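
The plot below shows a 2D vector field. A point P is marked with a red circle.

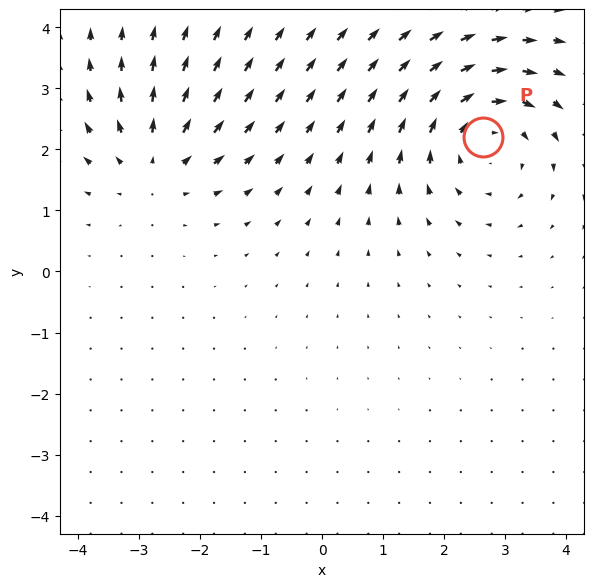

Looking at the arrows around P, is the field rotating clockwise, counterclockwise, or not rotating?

clockwise

Near P at (2.6, 2.2) the arrows circulate clockwise. The curl (z-component) there is about -4; negative curl means clockwise rotation.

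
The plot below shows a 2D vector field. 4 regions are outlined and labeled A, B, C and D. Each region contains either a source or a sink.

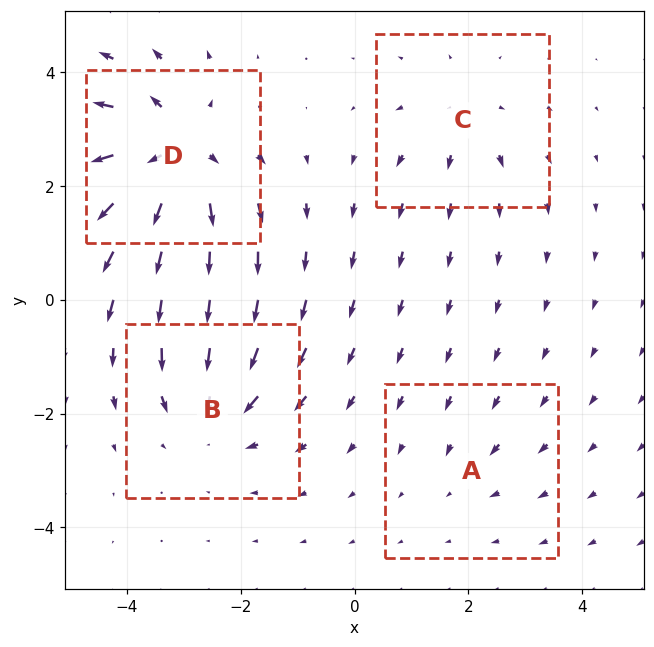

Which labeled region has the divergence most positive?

Divergence at each region's feature centre — A: about -2, B: about -5, C: about +3, D: about +7. Region D is most positive.

D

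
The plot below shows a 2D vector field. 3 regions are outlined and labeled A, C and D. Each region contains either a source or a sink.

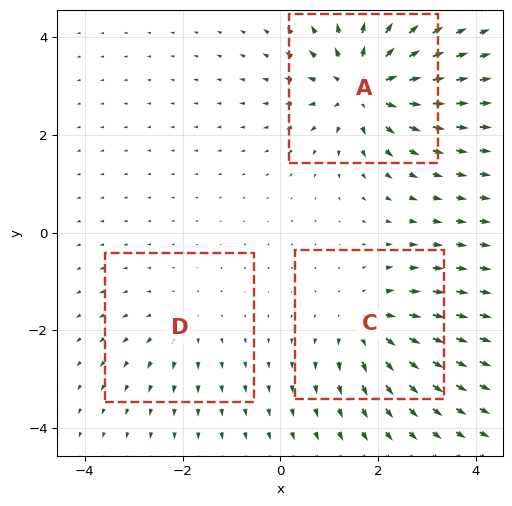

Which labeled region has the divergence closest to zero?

D

Divergence at each region's feature centre — A: about +5, C: about +4, D: about +2. Region D is closest to zero.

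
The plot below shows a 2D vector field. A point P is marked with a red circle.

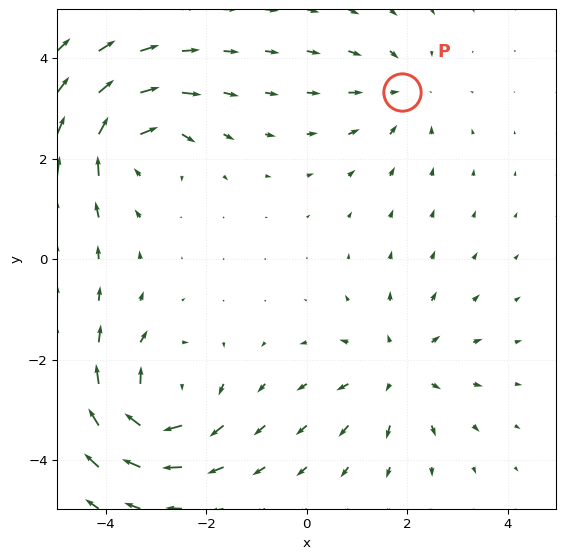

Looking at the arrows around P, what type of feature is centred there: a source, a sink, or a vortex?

sink

At P (1.9, 3.3) the arrows converge inward. Divergence about -3, curl ≈0 — negative divergence with near-zero curl is a sink.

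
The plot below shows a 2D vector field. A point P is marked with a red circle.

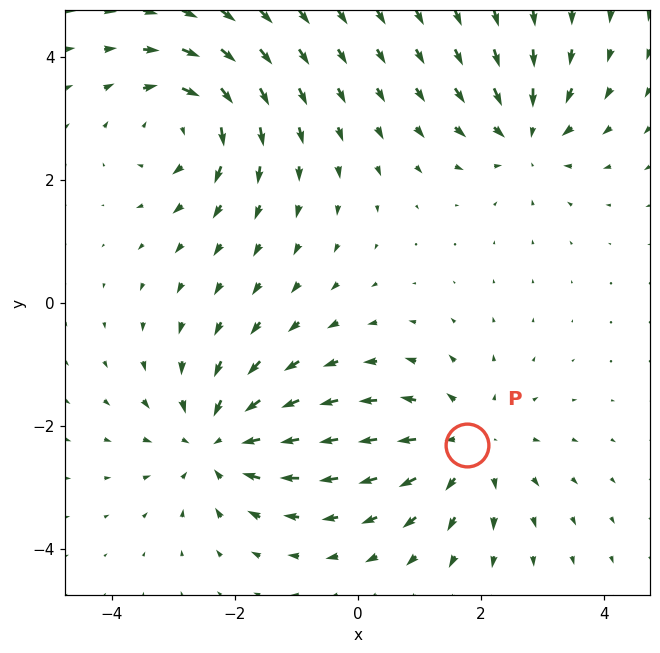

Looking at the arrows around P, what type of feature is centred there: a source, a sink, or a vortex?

source

At P (1.8, -2.3) the arrows spread outward. Divergence about +4, curl ≈0 — positive divergence with near-zero curl is a source.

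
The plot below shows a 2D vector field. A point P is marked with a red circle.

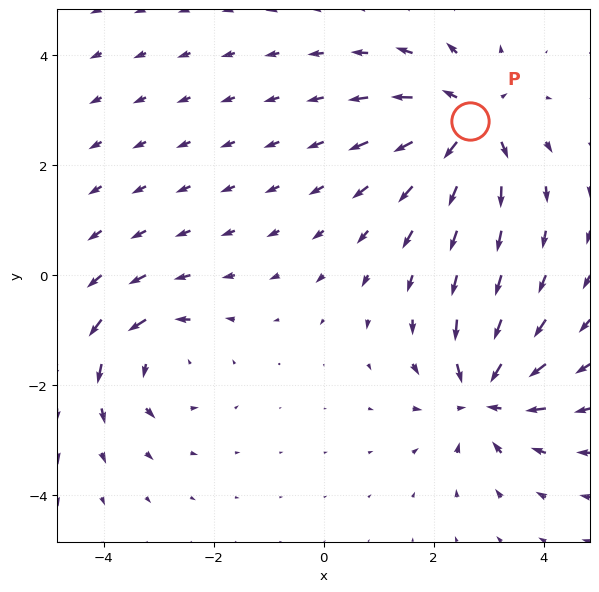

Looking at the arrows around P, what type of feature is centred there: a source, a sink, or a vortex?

source

At P (2.7, 2.8) the arrows spread outward. Divergence about +5, curl ≈0 — positive divergence with near-zero curl is a source.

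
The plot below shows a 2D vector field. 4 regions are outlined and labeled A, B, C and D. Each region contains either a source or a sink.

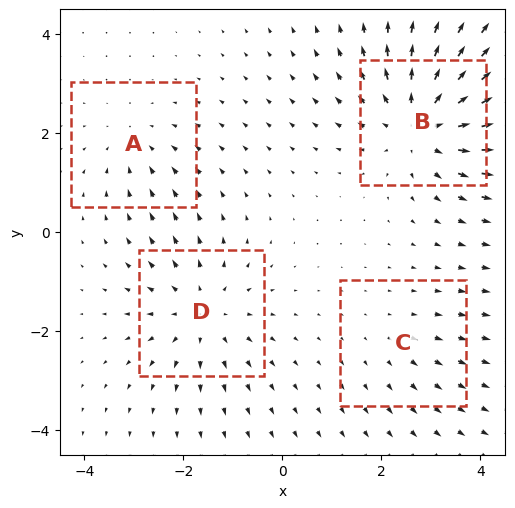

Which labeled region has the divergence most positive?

B

Divergence at each region's feature centre — A: about -3, B: about +6, C: about +2, D: about +4. Region B is most positive.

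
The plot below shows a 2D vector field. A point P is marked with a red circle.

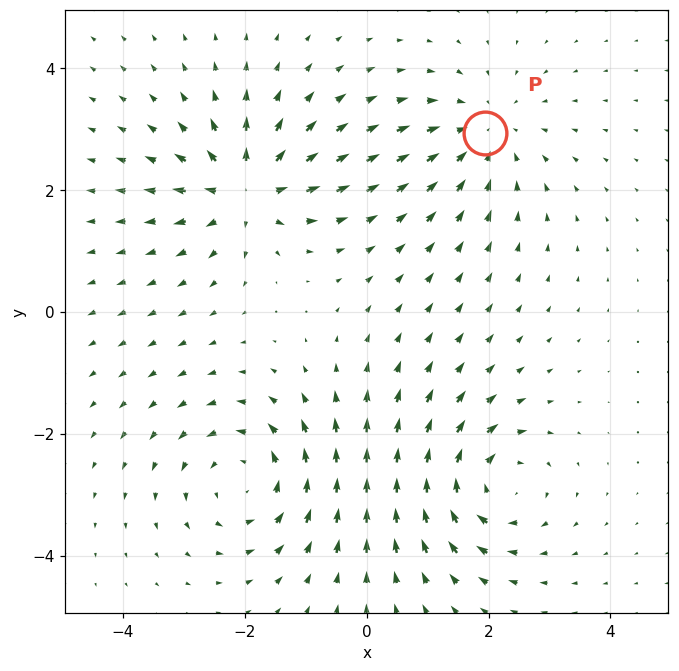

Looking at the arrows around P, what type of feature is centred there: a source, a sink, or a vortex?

At P (1.9, 2.9) the arrows converge inward. Divergence about -4, curl ≈0 — negative divergence with near-zero curl is a sink.

sink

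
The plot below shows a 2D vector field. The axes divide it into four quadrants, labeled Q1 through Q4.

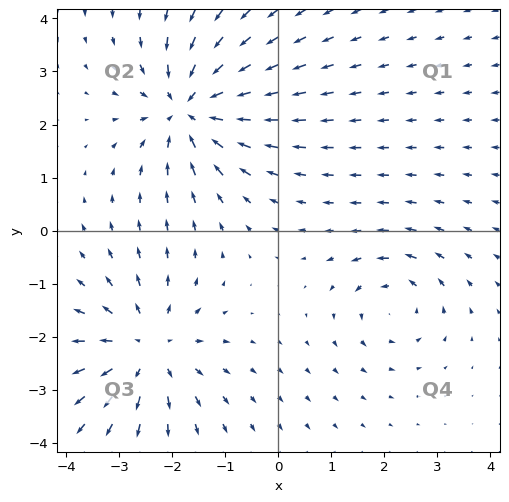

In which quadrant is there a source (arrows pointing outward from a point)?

Q3

The source sits at approximately (-2.5, -2.2), which lies in quadrant Q3. The divergence there is about +4, positive as expected for a source.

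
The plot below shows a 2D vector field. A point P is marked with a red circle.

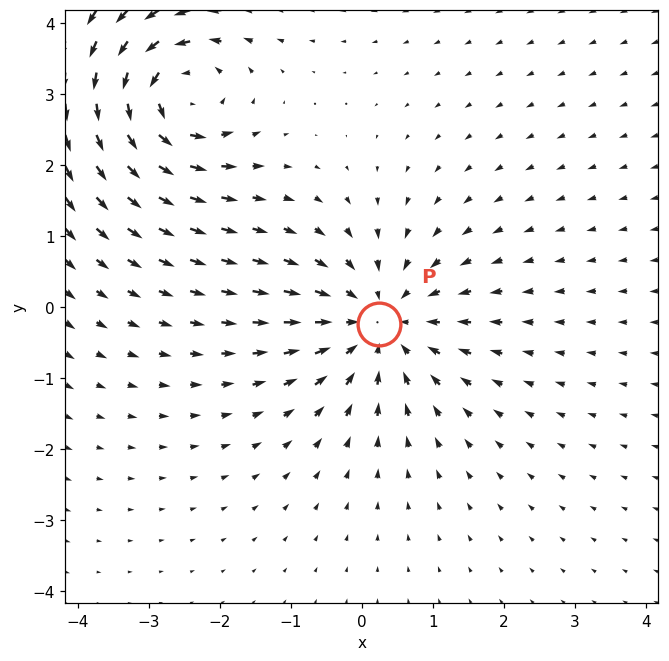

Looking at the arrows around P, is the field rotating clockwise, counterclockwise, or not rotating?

Near P at (0.2, -0.2) the arrows show no circulation. The curl there is ≈0.

not rotating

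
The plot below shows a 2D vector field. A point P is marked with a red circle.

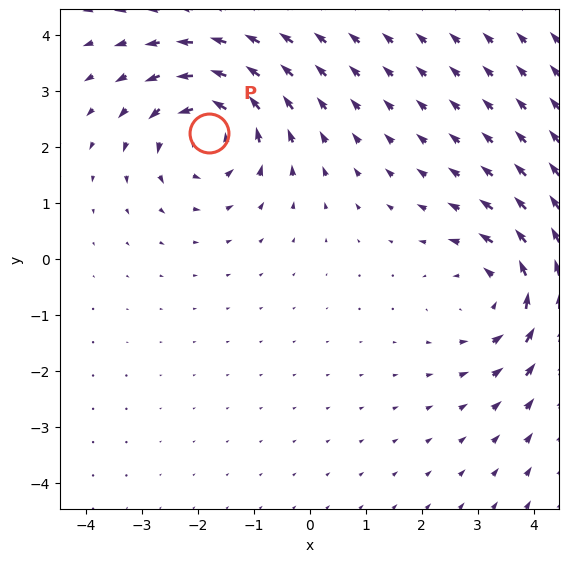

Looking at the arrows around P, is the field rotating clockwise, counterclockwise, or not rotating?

counterclockwise

Near P at (-1.8, 2.3) the arrows circulate counterclockwise. The curl (z-component) there is about +5; positive curl means counterclockwise rotation.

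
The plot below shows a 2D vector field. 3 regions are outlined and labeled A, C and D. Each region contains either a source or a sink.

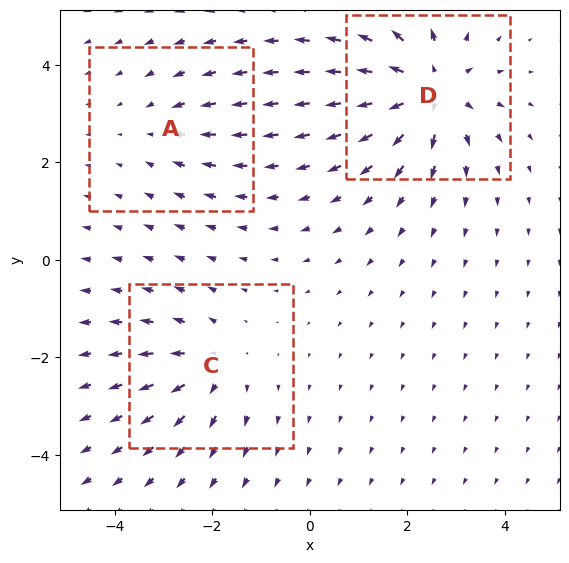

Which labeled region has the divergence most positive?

Divergence at each region's feature centre — A: about -2, C: about +3, D: about +5. Region D is most positive.

D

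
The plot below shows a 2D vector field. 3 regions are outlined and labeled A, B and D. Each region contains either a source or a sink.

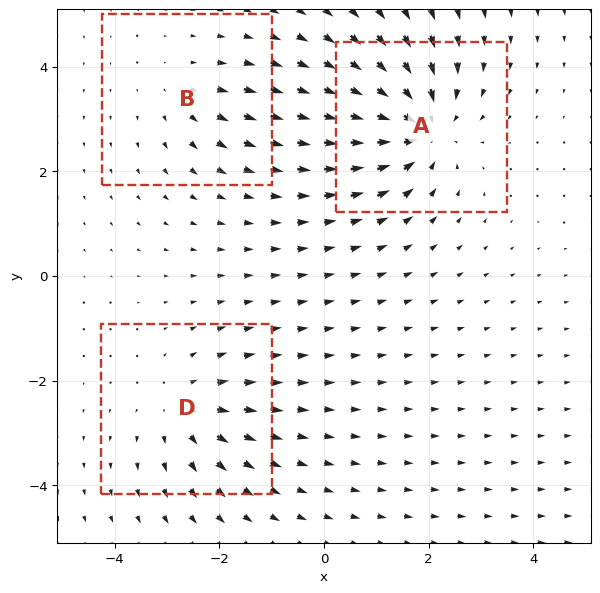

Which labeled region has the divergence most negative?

Divergence at each region's feature centre — A: about -5, B: about +2, D: about +3. Region A is most negative.

A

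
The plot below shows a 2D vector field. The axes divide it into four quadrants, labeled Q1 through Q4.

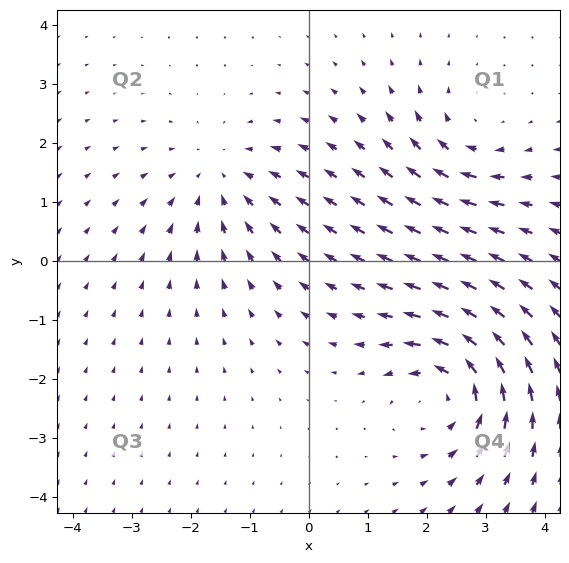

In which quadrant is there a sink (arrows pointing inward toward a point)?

Q2

The sink sits at approximately (-1.5, 1.4), which lies in quadrant Q2. The divergence there is about -3, negative as expected for a sink.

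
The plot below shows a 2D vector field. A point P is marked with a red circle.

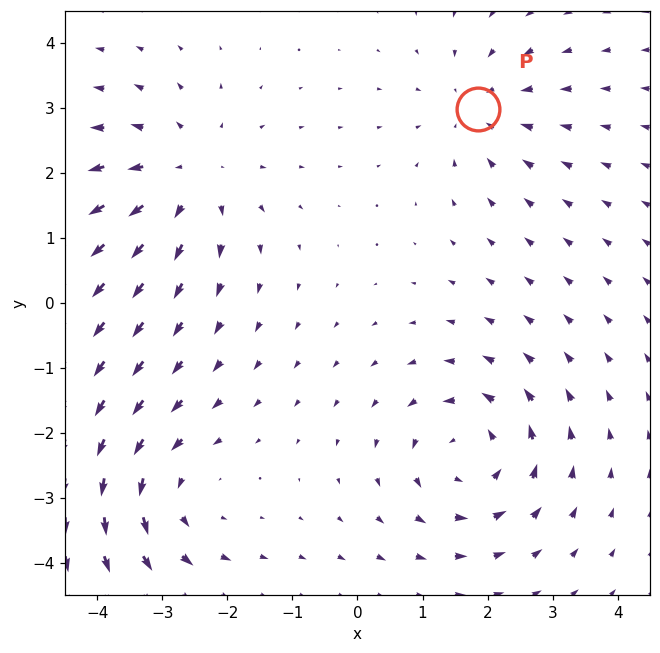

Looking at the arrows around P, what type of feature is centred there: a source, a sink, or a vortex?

At P (1.8, 3.0) the arrows converge inward. Divergence about -3, curl ≈0 — negative divergence with near-zero curl is a sink.

sink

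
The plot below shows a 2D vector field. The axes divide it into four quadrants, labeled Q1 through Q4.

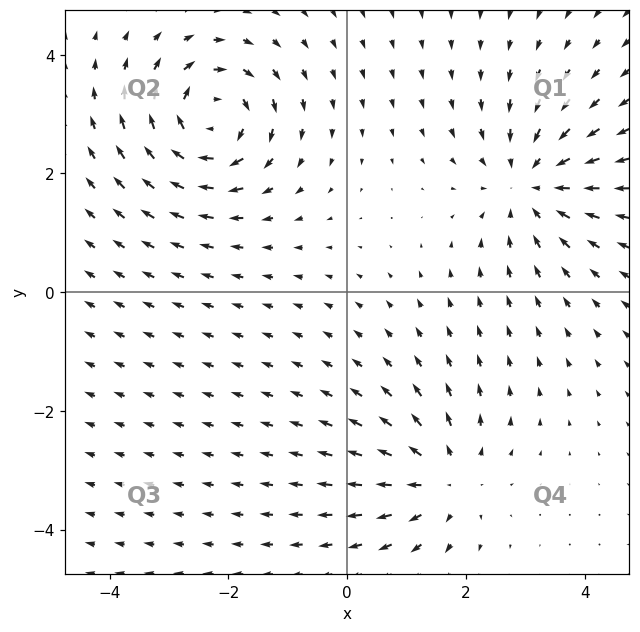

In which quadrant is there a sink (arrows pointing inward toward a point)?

The sink sits at approximately (3.1, 1.8), which lies in quadrant Q1. The divergence there is about -4, negative as expected for a sink.

Q1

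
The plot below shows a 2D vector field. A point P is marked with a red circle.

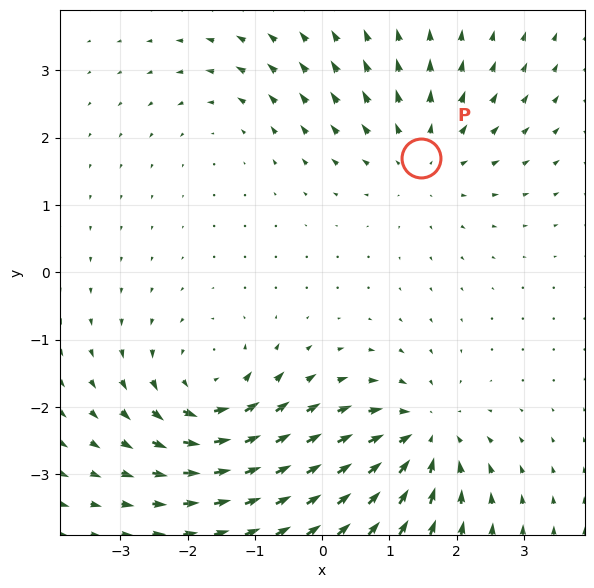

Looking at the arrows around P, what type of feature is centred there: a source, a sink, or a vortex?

source

At P (1.5, 1.7) the arrows spread outward. Divergence about +3, curl ≈0 — positive divergence with near-zero curl is a source.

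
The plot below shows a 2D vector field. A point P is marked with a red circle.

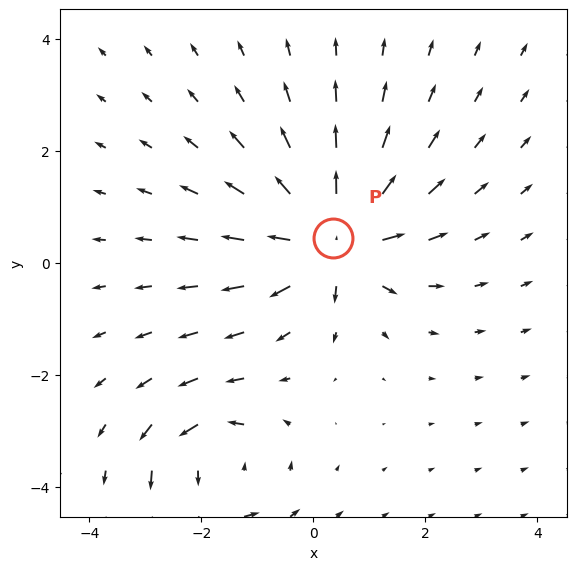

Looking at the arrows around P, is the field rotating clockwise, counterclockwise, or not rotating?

Near P at (0.3, 0.5) the arrows show no circulation. The curl there is ≈0.

not rotating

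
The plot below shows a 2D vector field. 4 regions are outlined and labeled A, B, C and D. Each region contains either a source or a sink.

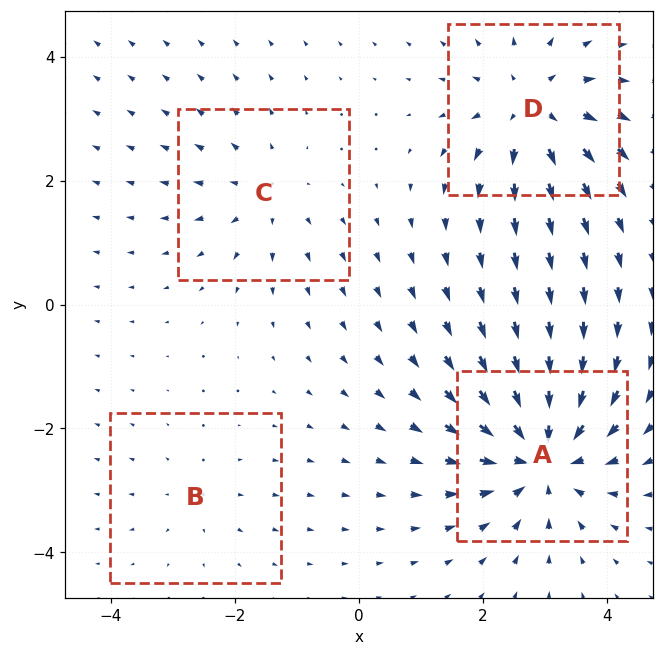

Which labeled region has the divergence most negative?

Divergence at each region's feature centre — A: about -7, B: about +2, C: about +3, D: about +6. Region A is most negative.

A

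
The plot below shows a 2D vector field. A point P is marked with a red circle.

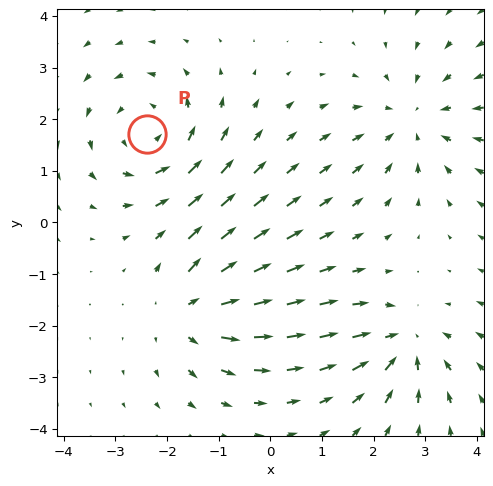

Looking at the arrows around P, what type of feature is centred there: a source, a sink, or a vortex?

vortex

At P (-2.4, 1.7) the arrows circulate counterclockwise. Divergence ≈0, curl about +5 — near-zero divergence with nonzero curl is a vortex.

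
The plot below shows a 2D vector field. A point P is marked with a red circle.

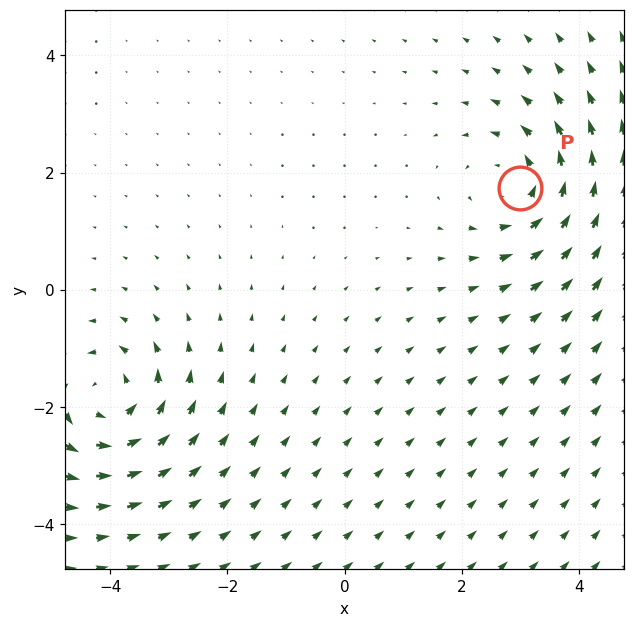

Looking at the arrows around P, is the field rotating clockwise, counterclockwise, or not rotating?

counterclockwise

Near P at (3.0, 1.7) the arrows circulate counterclockwise. The curl (z-component) there is about +3; positive curl means counterclockwise rotation.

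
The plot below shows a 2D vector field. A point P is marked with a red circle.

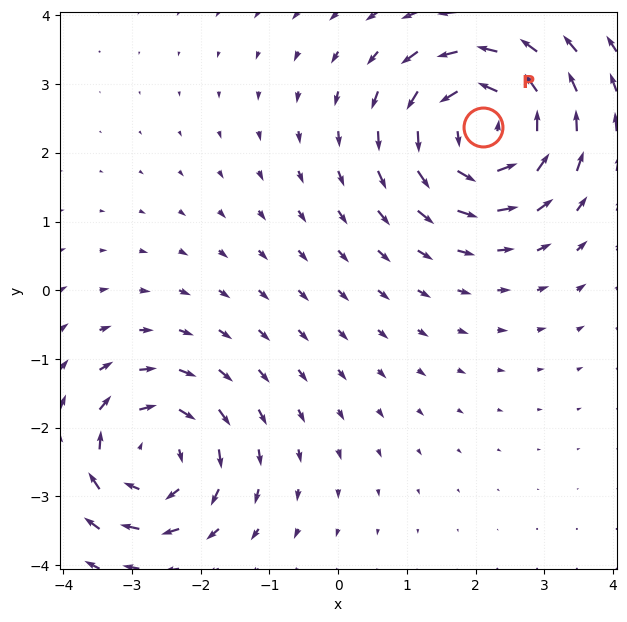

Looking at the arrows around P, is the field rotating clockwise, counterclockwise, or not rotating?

Near P at (2.1, 2.4) the arrows circulate counterclockwise. The curl (z-component) there is about +6; positive curl means counterclockwise rotation.

counterclockwise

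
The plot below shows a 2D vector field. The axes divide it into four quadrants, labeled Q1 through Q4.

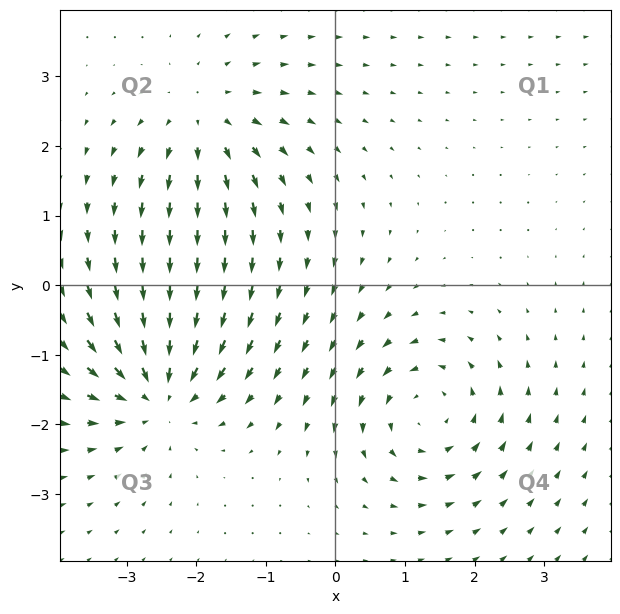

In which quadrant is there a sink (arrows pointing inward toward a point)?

The sink sits at approximately (-2.5, -1.5), which lies in quadrant Q3. The divergence there is about -5, negative as expected for a sink.

Q3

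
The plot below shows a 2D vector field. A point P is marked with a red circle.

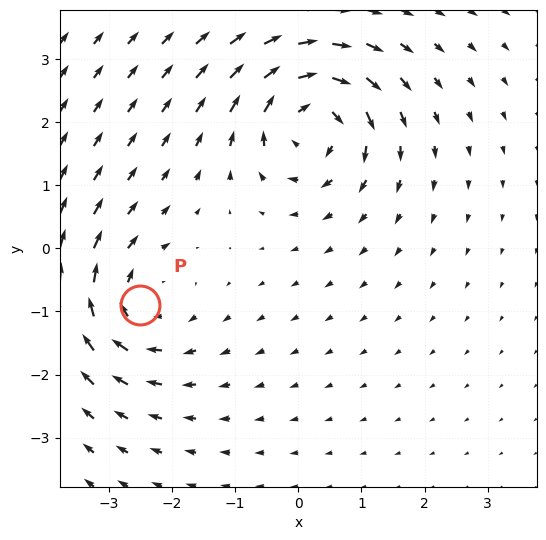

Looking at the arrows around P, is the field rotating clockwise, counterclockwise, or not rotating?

Near P at (-2.5, -0.9) the arrows circulate clockwise. The curl (z-component) there is about -4; negative curl means clockwise rotation.

clockwise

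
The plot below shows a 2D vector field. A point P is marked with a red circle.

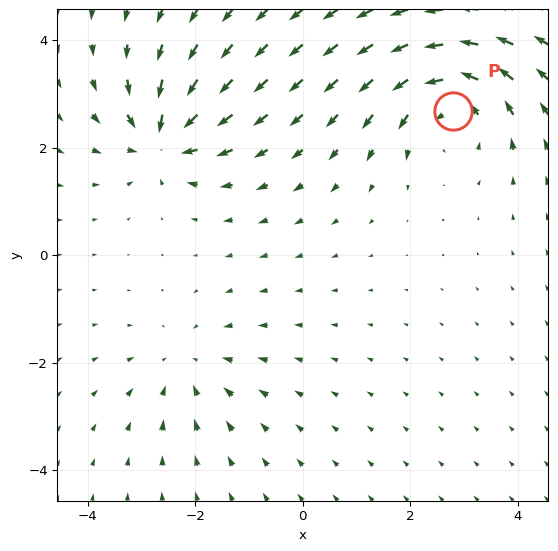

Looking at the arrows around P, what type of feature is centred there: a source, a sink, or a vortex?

At P (2.8, 2.7) the arrows circulate counterclockwise. Divergence ≈0, curl about +5 — near-zero divergence with nonzero curl is a vortex.

vortex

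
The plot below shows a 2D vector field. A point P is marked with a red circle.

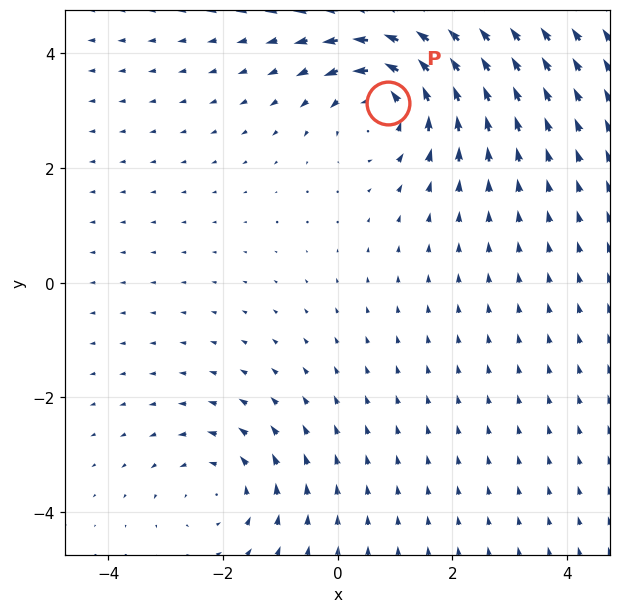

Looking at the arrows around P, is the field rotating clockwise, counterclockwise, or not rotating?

counterclockwise

Near P at (0.9, 3.1) the arrows circulate counterclockwise. The curl (z-component) there is about +5; positive curl means counterclockwise rotation.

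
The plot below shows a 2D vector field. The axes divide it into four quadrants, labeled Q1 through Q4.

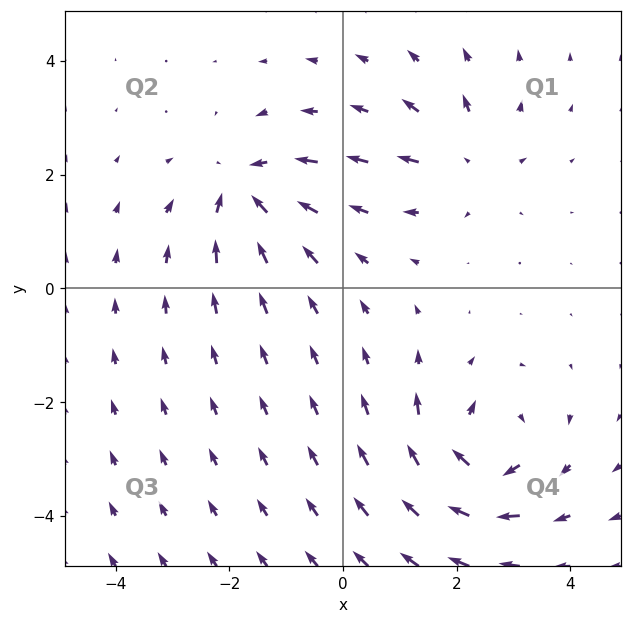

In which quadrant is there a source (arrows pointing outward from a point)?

The source sits at approximately (2.2, 2.3), which lies in quadrant Q1. The divergence there is about +4, positive as expected for a source.

Q1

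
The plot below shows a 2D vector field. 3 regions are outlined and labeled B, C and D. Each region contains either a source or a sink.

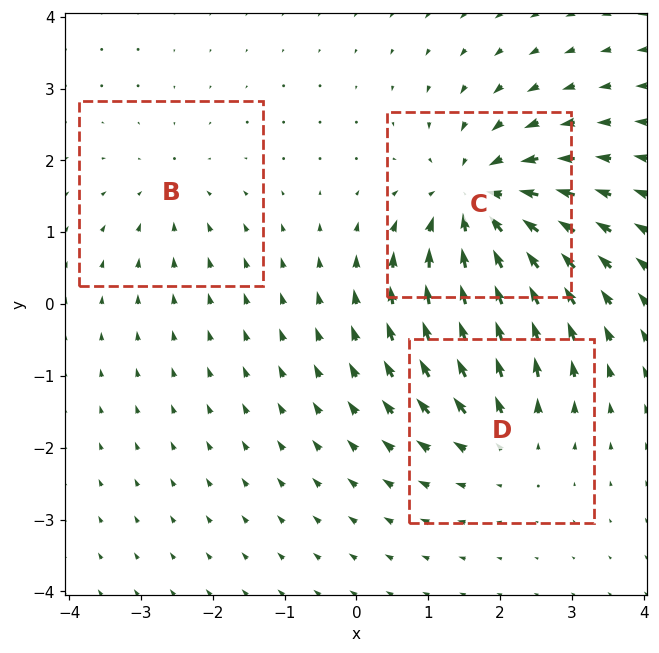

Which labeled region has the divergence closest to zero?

B

Divergence at each region's feature centre — B: about -2, C: about -5, D: about +3. Region B is closest to zero.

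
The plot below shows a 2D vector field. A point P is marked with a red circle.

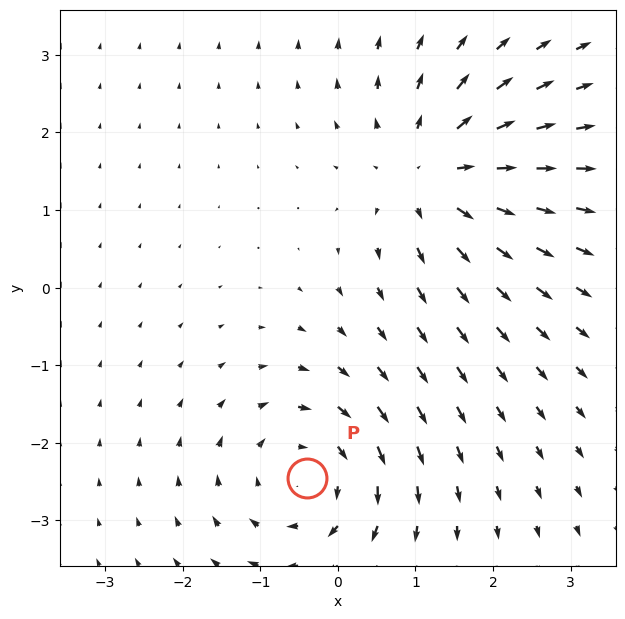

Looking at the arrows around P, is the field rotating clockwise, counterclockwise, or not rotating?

clockwise

Near P at (-0.4, -2.5) the arrows circulate clockwise. The curl (z-component) there is about -4; negative curl means clockwise rotation.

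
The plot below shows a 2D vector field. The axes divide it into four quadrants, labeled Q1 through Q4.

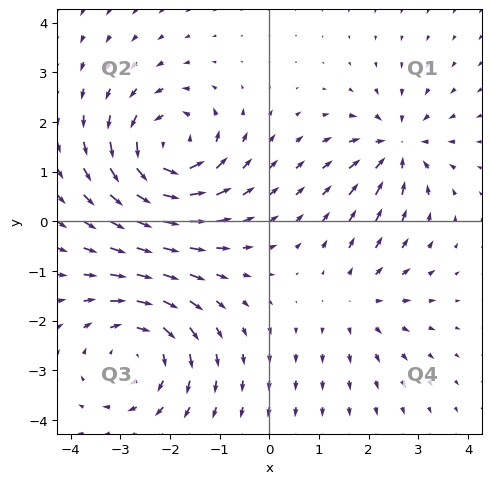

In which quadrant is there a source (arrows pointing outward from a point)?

The source sits at approximately (1.8, -1.6), which lies in quadrant Q4. The divergence there is about +2, positive as expected for a source.

Q4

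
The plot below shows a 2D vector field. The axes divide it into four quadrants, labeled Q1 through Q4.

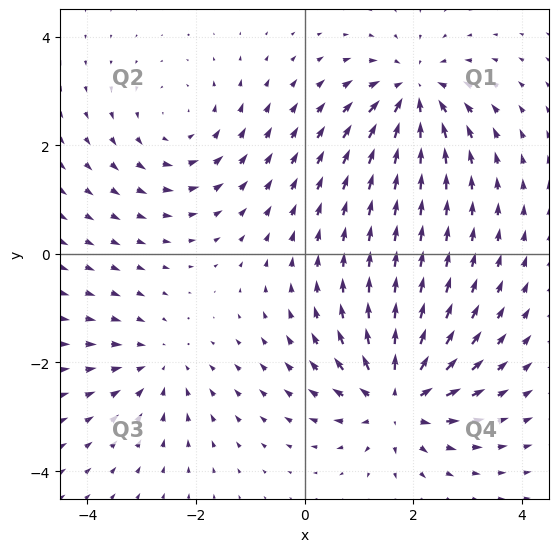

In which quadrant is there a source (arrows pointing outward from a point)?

The source sits at approximately (1.7, -2.7), which lies in quadrant Q4. The divergence there is about +6, positive as expected for a source.

Q4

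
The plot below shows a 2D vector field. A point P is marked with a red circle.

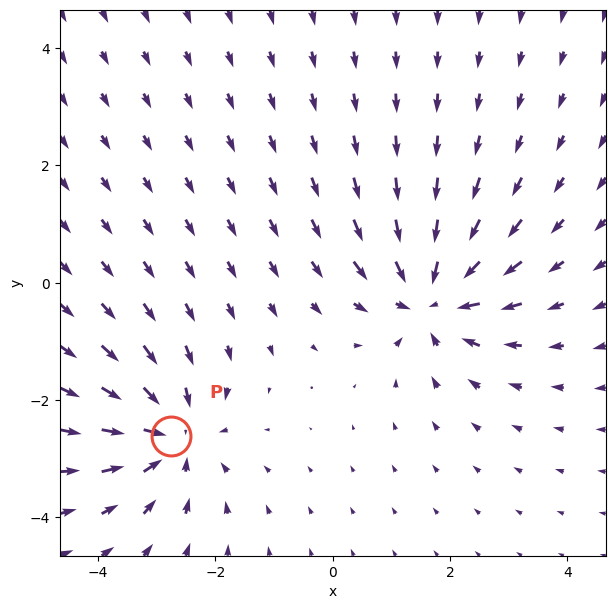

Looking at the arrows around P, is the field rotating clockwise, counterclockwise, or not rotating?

Near P at (-2.7, -2.6) the arrows show no circulation. The curl there is ≈0.

not rotating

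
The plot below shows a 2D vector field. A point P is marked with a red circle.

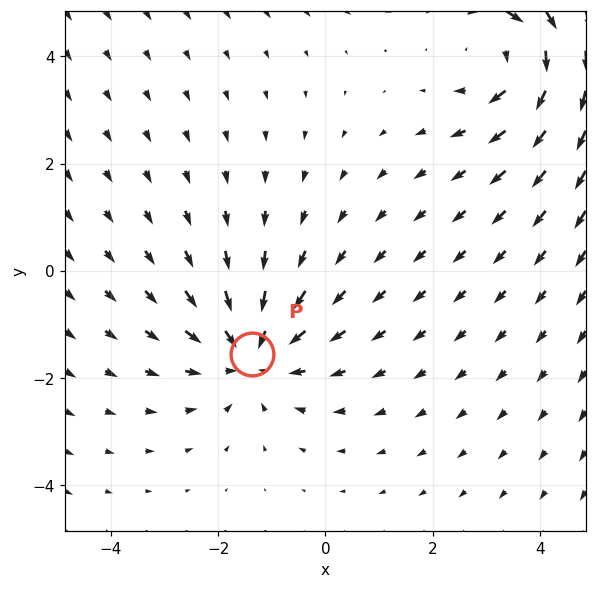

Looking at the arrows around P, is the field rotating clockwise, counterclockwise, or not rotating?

Near P at (-1.4, -1.6) the arrows show no circulation. The curl there is ≈0.

not rotating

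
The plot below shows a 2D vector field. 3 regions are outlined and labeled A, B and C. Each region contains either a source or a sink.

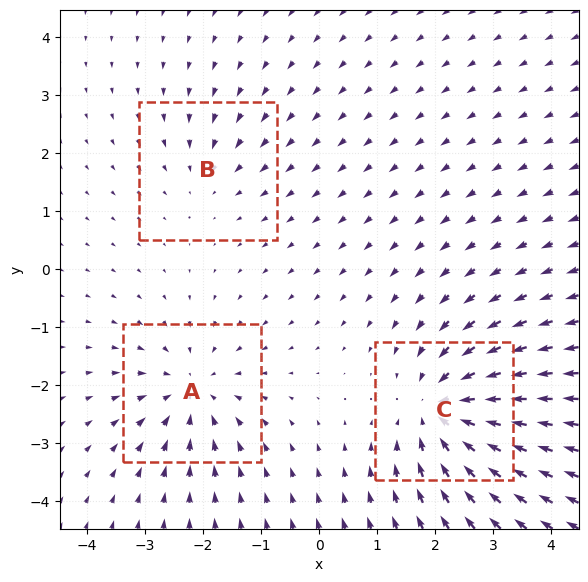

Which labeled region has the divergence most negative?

C

Divergence at each region's feature centre — A: about -4, B: about -2, C: about -5. Region C is most negative.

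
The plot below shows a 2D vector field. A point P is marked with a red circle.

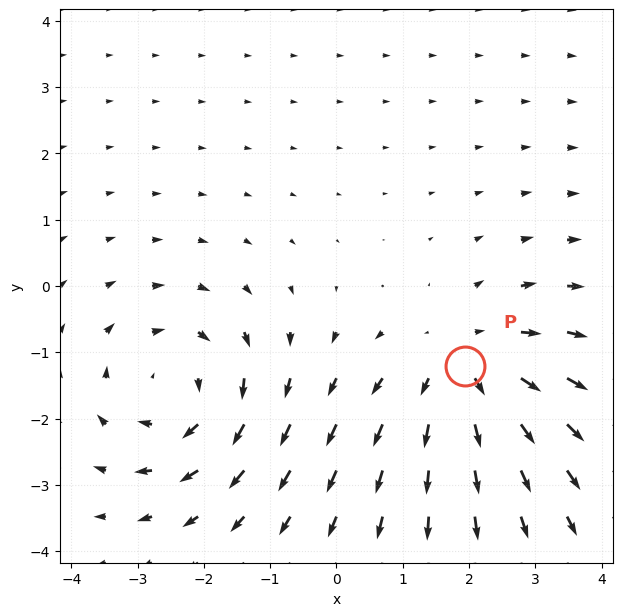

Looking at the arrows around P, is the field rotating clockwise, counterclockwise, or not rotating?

Near P at (1.9, -1.2) the arrows show no circulation. The curl there is ≈0.

not rotating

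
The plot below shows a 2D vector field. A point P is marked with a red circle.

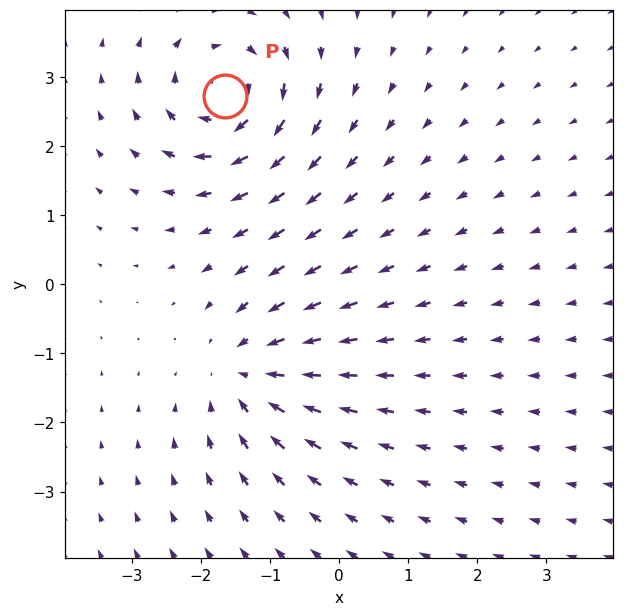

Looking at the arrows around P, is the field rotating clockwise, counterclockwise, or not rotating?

clockwise

Near P at (-1.6, 2.7) the arrows circulate clockwise. The curl (z-component) there is about -5; negative curl means clockwise rotation.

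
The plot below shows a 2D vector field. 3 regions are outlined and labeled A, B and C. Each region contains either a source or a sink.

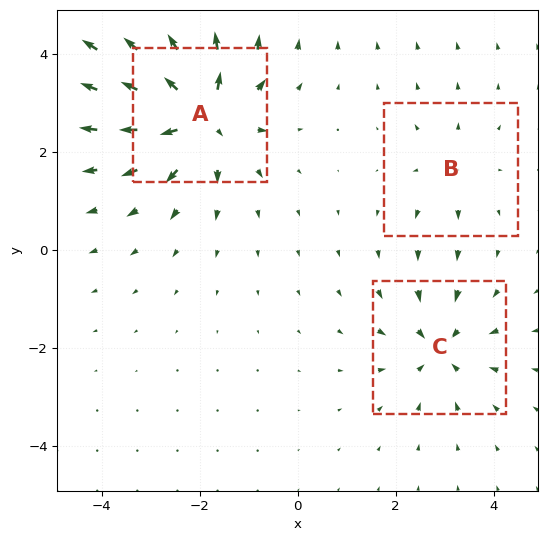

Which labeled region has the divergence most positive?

Divergence at each region's feature centre — A: about +6, B: about +2, C: about -4. Region A is most positive.

A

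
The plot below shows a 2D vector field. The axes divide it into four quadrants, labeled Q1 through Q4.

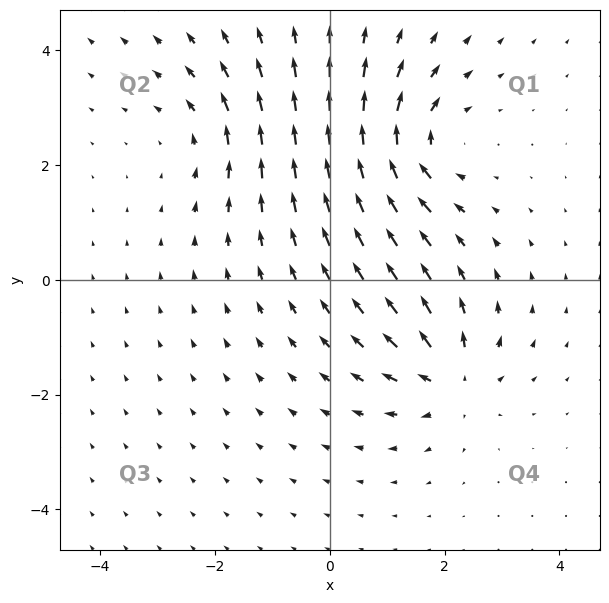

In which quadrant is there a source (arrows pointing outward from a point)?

The source sits at approximately (2.1, -1.8), which lies in quadrant Q4. The divergence there is about +4, positive as expected for a source.

Q4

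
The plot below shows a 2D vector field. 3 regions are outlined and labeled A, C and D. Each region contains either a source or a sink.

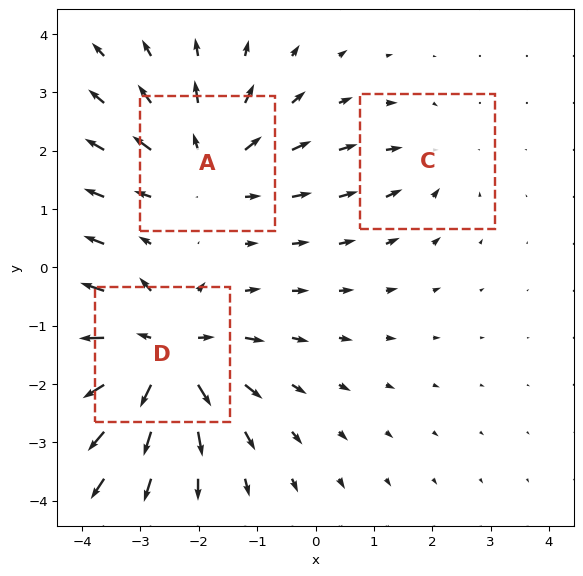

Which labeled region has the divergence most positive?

D

Divergence at each region's feature centre — A: about +4, C: about -2, D: about +5. Region D is most positive.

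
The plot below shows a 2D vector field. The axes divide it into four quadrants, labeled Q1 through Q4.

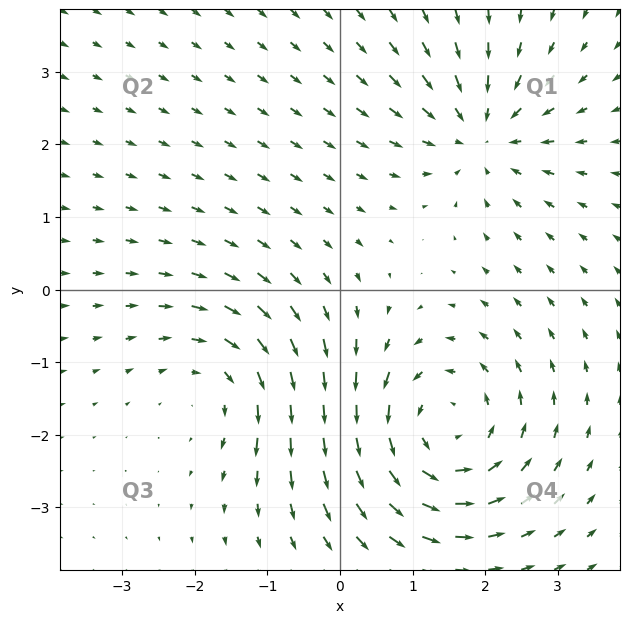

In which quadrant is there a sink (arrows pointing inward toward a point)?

The sink sits at approximately (1.9, 2.1), which lies in quadrant Q1. The divergence there is about -4, negative as expected for a sink.

Q1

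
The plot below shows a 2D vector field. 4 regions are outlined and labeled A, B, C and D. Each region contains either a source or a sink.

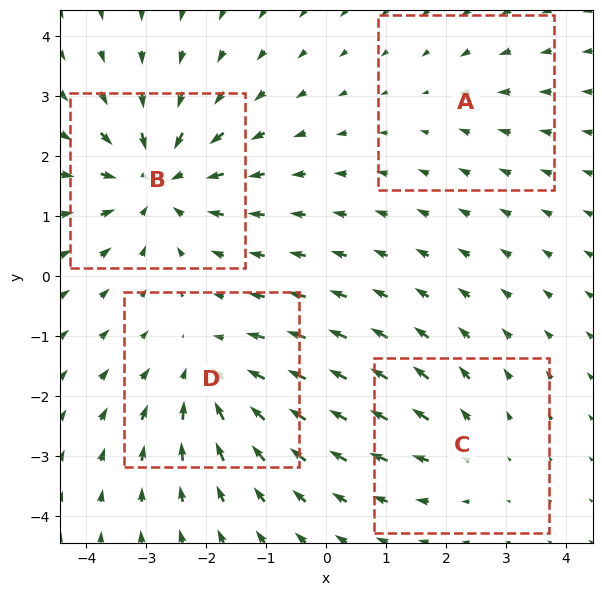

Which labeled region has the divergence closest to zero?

A

Divergence at each region's feature centre — A: about -2, B: about -6, C: about +3, D: about -5. Region A is closest to zero.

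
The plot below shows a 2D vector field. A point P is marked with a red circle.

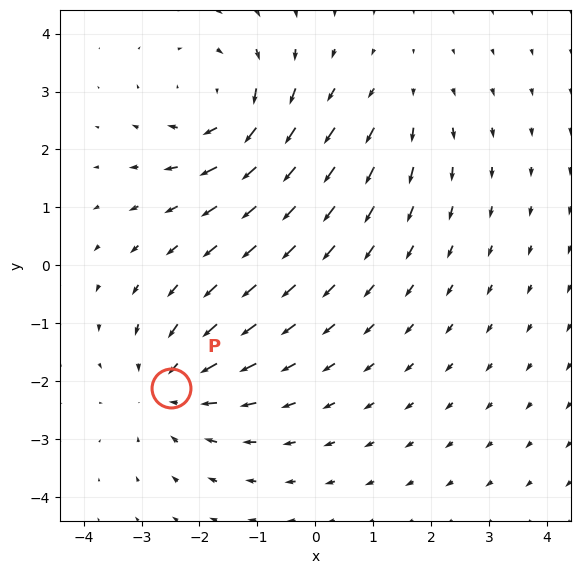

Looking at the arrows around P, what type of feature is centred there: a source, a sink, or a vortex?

sink

At P (-2.5, -2.1) the arrows converge inward. Divergence about -4, curl ≈0 — negative divergence with near-zero curl is a sink.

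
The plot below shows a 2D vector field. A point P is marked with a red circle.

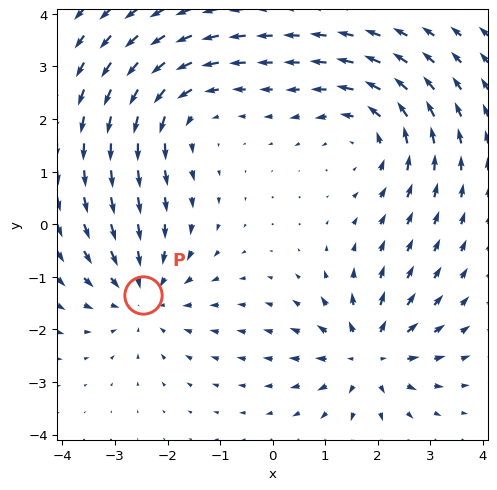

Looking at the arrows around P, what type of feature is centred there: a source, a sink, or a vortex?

At P (-2.5, -1.3) the arrows converge inward. Divergence about -3, curl ≈0 — negative divergence with near-zero curl is a sink.

sink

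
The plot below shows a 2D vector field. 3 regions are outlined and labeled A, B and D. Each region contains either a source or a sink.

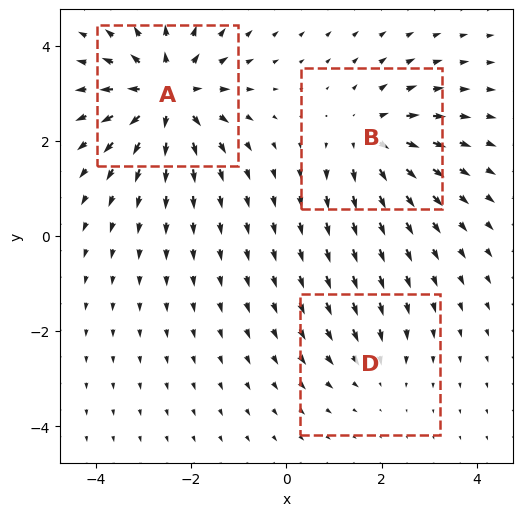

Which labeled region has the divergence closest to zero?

Divergence at each region's feature centre — A: about +6, B: about +4, D: about -2. Region D is closest to zero.

D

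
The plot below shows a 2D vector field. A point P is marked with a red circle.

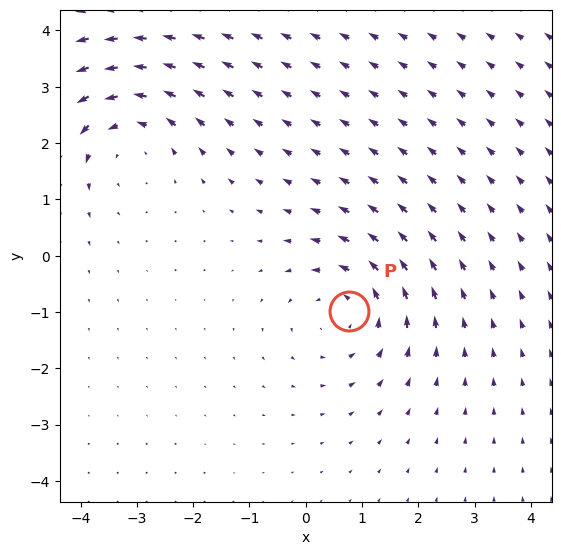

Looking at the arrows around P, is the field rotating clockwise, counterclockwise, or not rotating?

counterclockwise

Near P at (0.8, -1.0) the arrows circulate counterclockwise. The curl (z-component) there is about +3; positive curl means counterclockwise rotation.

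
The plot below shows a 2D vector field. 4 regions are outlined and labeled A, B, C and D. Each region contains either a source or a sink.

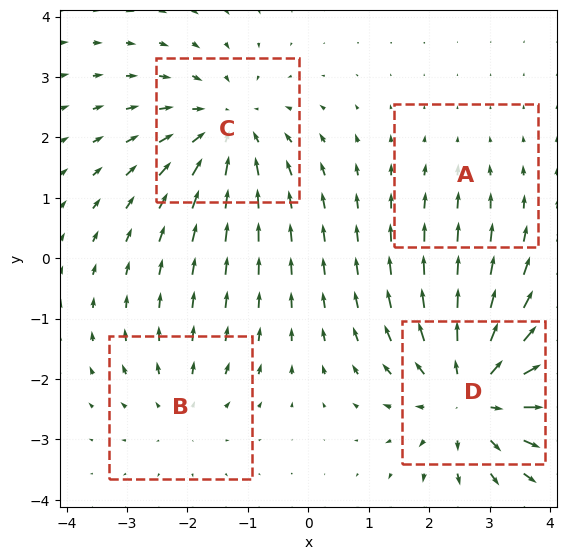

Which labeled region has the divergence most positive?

D

Divergence at each region's feature centre — A: about -2, B: about +3, C: about -5, D: about +6. Region D is most positive.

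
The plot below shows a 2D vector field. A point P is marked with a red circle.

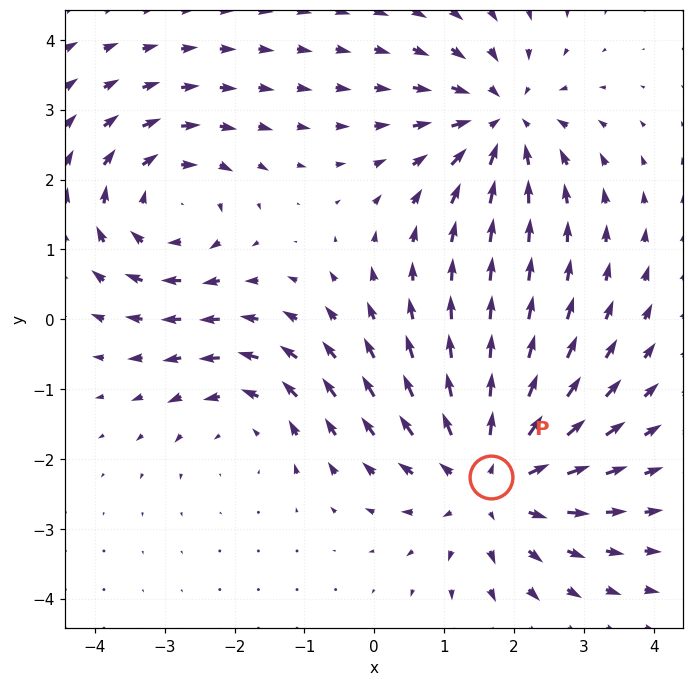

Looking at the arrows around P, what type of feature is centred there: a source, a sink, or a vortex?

At P (1.7, -2.3) the arrows spread outward. Divergence about +4, curl ≈0 — positive divergence with near-zero curl is a source.

source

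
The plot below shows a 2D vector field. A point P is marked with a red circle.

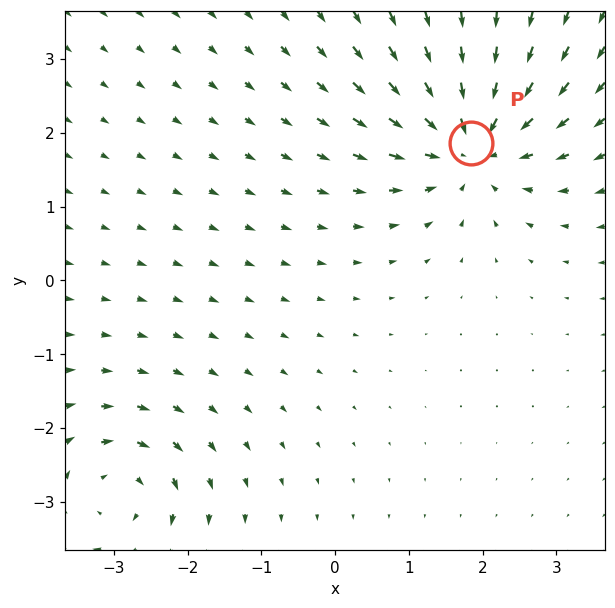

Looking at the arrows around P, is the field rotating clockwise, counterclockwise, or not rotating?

Near P at (1.8, 1.9) the arrows show no circulation. The curl there is ≈0.

not rotating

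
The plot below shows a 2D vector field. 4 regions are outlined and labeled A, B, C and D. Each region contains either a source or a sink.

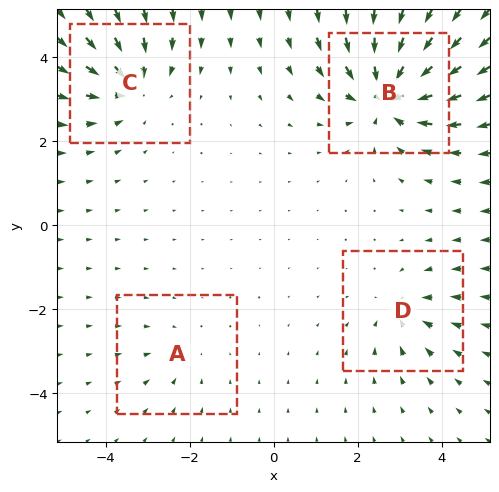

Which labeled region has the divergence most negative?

Divergence at each region's feature centre — A: about -2, B: about -8, C: about -5, D: about -4. Region B is most negative.

B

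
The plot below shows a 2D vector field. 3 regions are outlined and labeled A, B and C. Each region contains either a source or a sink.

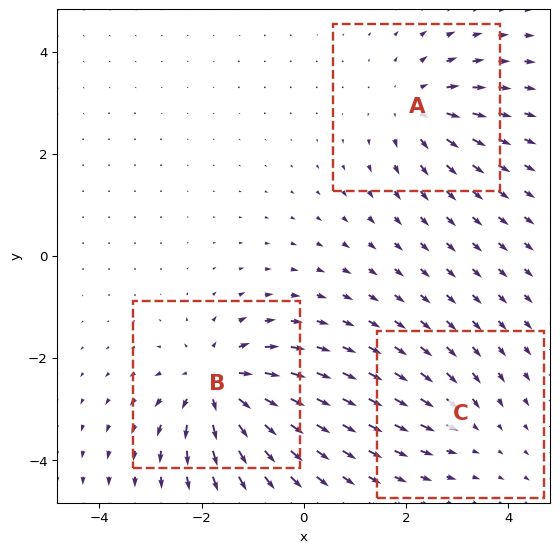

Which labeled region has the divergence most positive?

B

Divergence at each region's feature centre — A: about +4, B: about +6, C: about -2. Region B is most positive.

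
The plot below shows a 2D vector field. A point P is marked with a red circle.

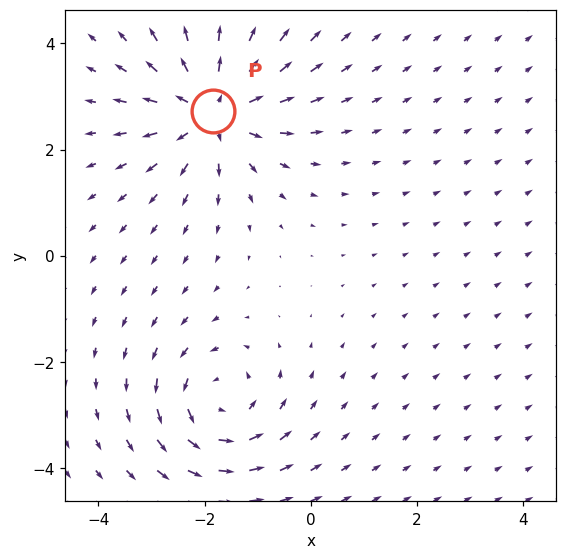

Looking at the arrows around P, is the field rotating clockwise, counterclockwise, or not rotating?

Near P at (-1.8, 2.7) the arrows show no circulation. The curl there is ≈0.

not rotating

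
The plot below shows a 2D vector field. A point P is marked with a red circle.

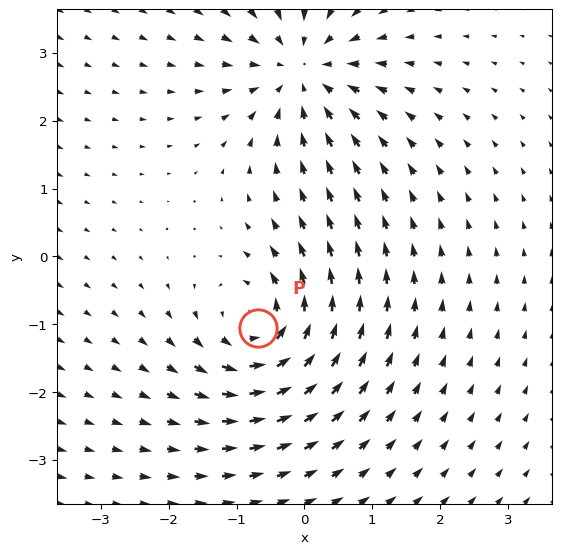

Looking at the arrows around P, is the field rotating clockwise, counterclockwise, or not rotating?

Near P at (-0.7, -1.1) the arrows circulate counterclockwise. The curl (z-component) there is about +3; positive curl means counterclockwise rotation.

counterclockwise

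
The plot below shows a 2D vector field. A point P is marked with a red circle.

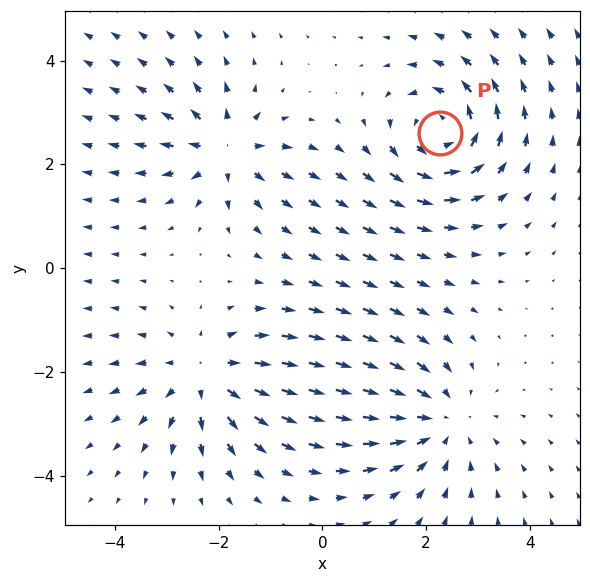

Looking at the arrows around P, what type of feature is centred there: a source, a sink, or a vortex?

vortex

At P (2.3, 2.6) the arrows circulate counterclockwise. Divergence ≈0, curl about +5 — near-zero divergence with nonzero curl is a vortex.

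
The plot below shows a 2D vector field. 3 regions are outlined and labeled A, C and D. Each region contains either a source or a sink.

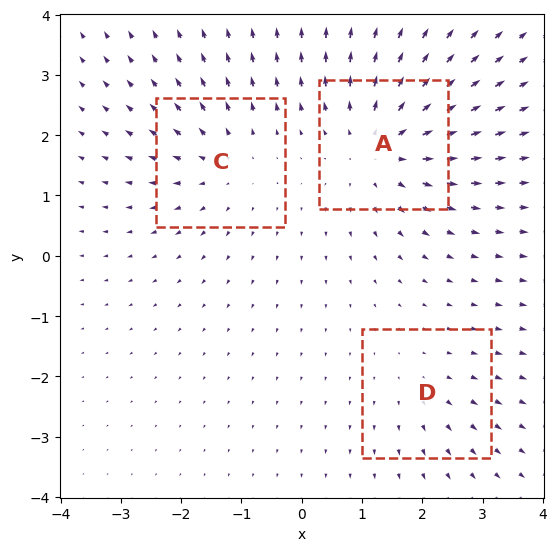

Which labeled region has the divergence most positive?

Divergence at each region's feature centre — A: about +5, C: about +3, D: about +2. Region A is most positive.

A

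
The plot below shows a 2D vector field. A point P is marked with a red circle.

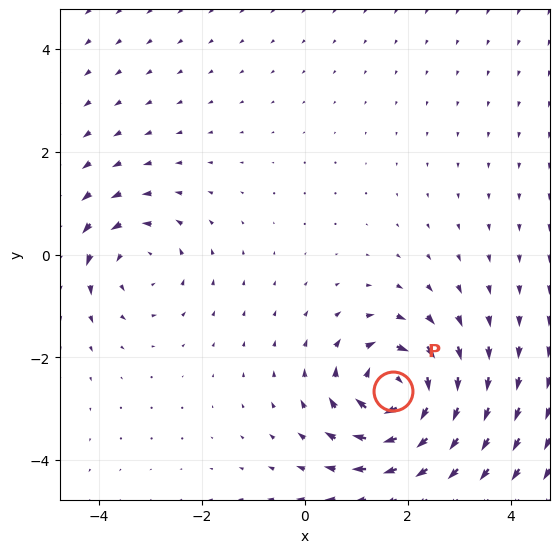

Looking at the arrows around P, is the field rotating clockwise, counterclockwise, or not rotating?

Near P at (1.7, -2.7) the arrows circulate clockwise. The curl (z-component) there is about -6; negative curl means clockwise rotation.

clockwise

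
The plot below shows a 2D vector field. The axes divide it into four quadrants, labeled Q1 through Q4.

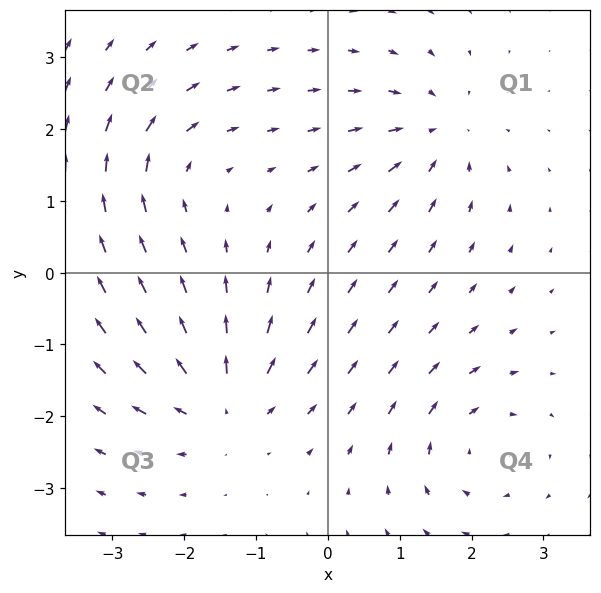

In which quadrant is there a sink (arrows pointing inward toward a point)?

The sink sits at approximately (1.5, 1.9), which lies in quadrant Q1. The divergence there is about -4, negative as expected for a sink.

Q1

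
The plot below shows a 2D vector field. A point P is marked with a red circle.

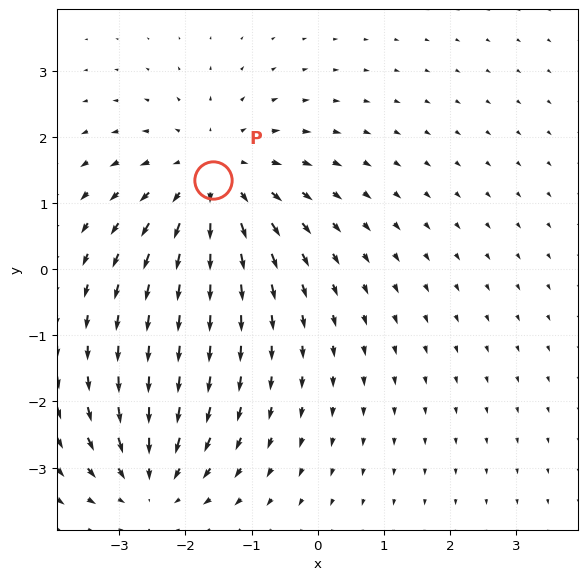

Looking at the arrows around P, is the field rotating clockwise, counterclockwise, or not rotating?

Near P at (-1.6, 1.3) the arrows show no circulation. The curl there is ≈0.

not rotating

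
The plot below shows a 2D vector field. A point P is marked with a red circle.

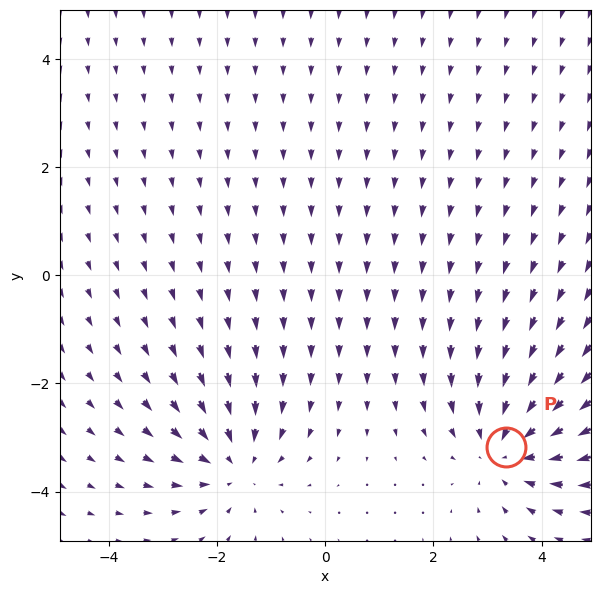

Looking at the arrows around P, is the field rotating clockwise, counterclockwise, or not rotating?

not rotating

Near P at (3.3, -3.2) the arrows show no circulation. The curl there is ≈0.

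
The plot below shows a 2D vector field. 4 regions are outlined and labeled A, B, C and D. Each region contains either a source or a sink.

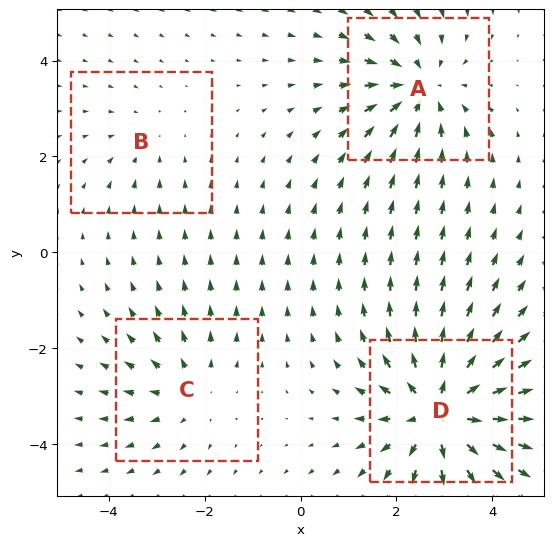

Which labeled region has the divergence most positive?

Divergence at each region's feature centre — A: about -5, B: about -2, C: about +3, D: about +7. Region D is most positive.

D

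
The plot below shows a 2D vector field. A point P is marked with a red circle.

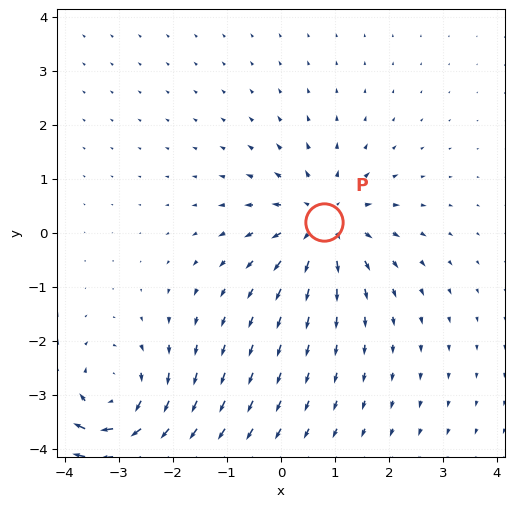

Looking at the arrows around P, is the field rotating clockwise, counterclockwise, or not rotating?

not rotating

Near P at (0.8, 0.2) the arrows show no circulation. The curl there is ≈0.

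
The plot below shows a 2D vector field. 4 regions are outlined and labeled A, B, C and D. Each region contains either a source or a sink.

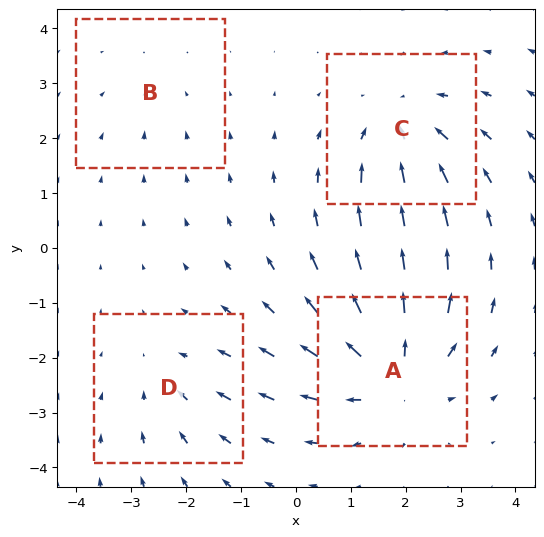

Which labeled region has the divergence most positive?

Divergence at each region's feature centre — A: about +6, B: about -2, C: about -5, D: about -3. Region A is most positive.

A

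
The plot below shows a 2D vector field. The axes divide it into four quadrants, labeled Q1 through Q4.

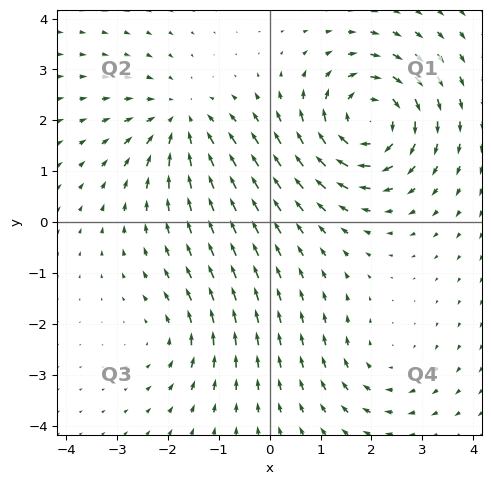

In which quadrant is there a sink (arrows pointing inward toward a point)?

The sink sits at approximately (-1.8, 2.0), which lies in quadrant Q2. The divergence there is about -4, negative as expected for a sink.

Q2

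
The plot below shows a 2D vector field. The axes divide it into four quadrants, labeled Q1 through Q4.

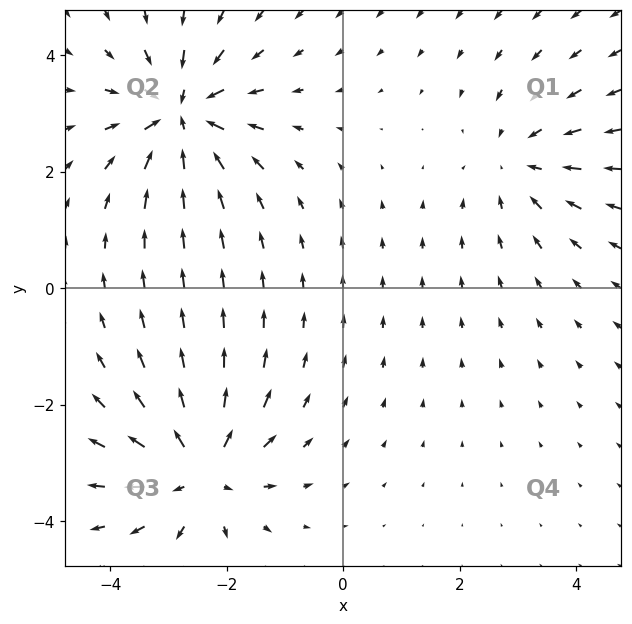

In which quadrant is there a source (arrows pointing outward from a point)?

The source sits at approximately (-2.5, -3.1), which lies in quadrant Q3. The divergence there is about +5, positive as expected for a source.

Q3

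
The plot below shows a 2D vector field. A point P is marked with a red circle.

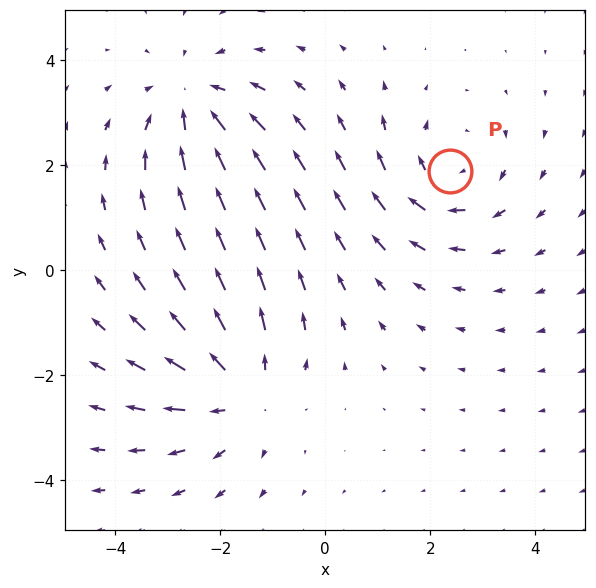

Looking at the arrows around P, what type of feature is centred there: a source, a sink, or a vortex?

vortex

At P (2.4, 1.9) the arrows circulate clockwise. Divergence ≈0, curl about -3 — near-zero divergence with nonzero curl is a vortex.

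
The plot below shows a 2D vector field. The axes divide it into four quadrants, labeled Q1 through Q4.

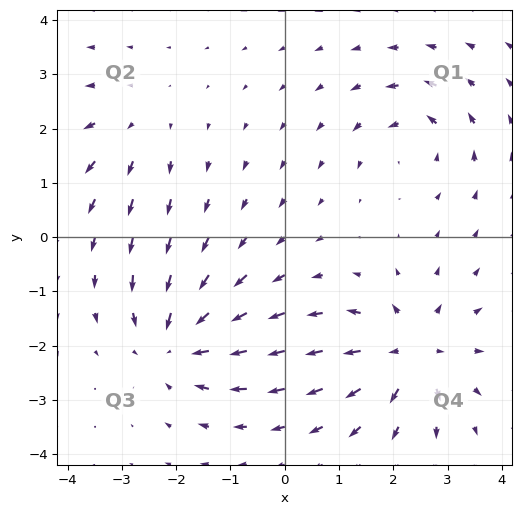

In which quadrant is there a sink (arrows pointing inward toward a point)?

The sink sits at approximately (-2.0, -1.9), which lies in quadrant Q3. The divergence there is about -5, negative as expected for a sink.

Q3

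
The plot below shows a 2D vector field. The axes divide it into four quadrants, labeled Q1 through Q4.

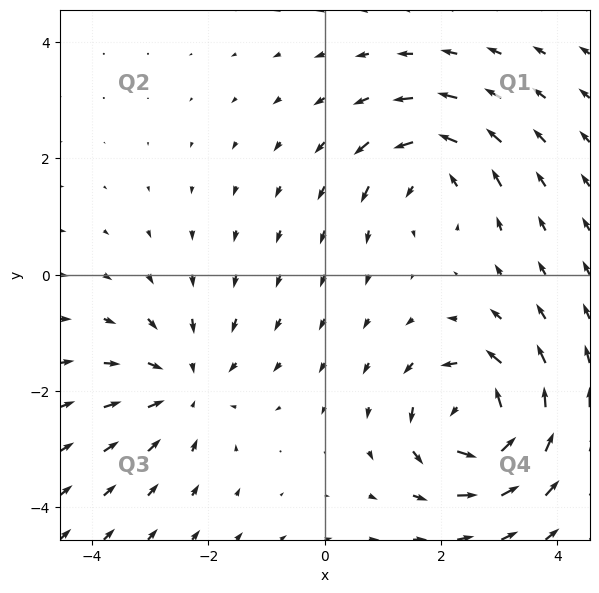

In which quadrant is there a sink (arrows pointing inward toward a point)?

The sink sits at approximately (-2.4, -1.9), which lies in quadrant Q3. The divergence there is about -3, negative as expected for a sink.

Q3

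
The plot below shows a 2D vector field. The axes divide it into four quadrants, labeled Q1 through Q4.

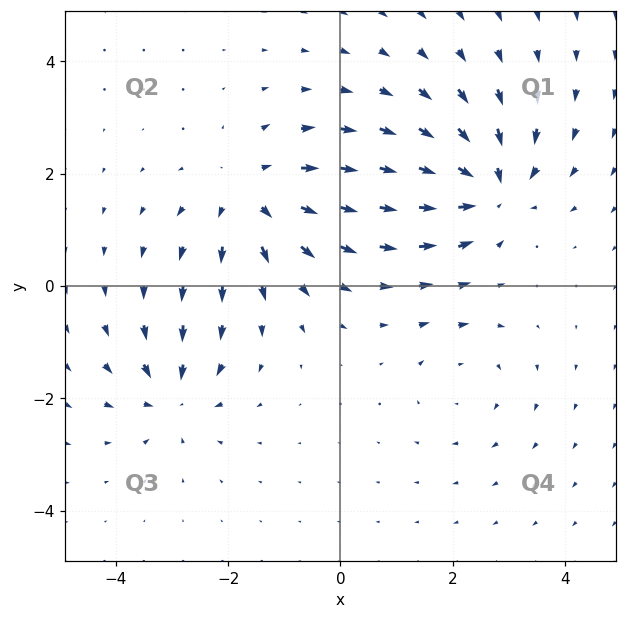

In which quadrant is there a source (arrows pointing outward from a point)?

The source sits at approximately (-1.6, 1.6), which lies in quadrant Q2. The divergence there is about +5, positive as expected for a source.

Q2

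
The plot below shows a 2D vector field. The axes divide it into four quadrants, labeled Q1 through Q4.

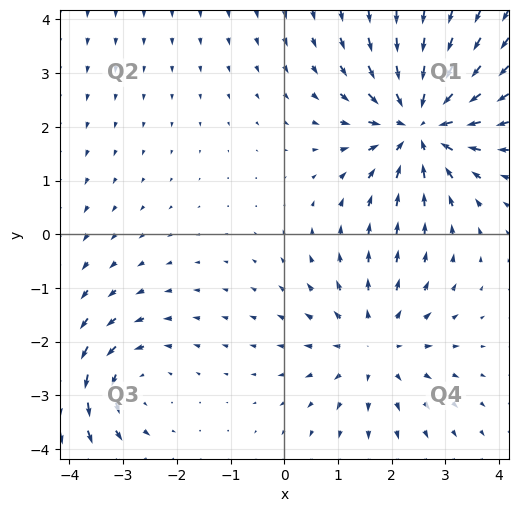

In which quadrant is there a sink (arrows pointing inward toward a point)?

Q1

The sink sits at approximately (2.5, 2.0), which lies in quadrant Q1. The divergence there is about -5, negative as expected for a sink.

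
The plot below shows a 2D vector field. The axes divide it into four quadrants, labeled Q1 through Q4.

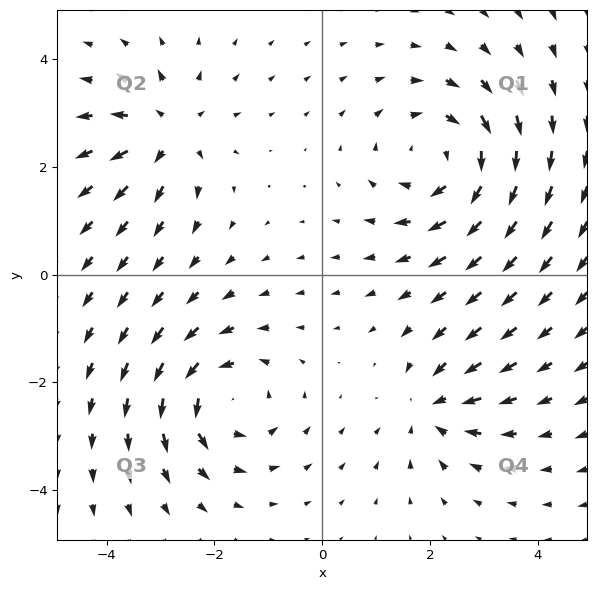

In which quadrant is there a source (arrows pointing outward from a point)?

The source sits at approximately (-2.9, 2.7), which lies in quadrant Q2. The divergence there is about +4, positive as expected for a source.

Q2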